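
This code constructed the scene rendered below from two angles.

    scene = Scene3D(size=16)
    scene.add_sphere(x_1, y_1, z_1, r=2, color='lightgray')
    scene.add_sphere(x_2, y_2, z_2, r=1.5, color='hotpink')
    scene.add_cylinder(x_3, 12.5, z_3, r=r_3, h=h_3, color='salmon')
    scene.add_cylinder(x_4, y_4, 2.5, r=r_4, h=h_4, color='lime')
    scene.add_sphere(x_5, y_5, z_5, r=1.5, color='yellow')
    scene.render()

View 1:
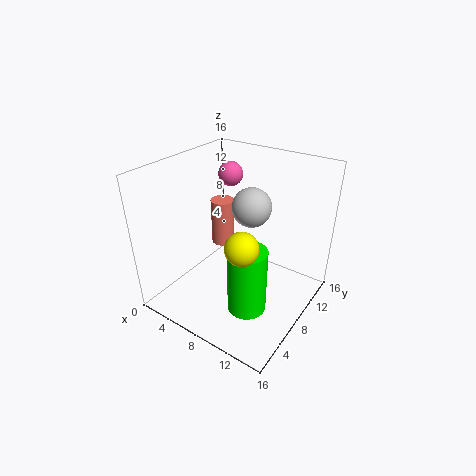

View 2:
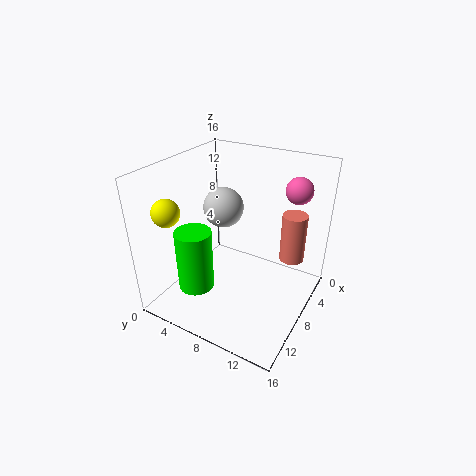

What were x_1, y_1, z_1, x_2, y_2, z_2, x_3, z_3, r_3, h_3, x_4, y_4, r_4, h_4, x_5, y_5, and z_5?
x_1 = 10; y_1 = 7.5; z_1 = 12.5; x_2 = 3.5; y_2 = 13; z_2 = 13; x_3 = 2.5; z_3 = 3.5; r_3 = 1.5; h_3 = 6; x_4 = 11.5; y_4 = 4.5; r_4 = 2; h_4 = 7; x_5 = 12.5; y_5 = 2; z_5 = 11.5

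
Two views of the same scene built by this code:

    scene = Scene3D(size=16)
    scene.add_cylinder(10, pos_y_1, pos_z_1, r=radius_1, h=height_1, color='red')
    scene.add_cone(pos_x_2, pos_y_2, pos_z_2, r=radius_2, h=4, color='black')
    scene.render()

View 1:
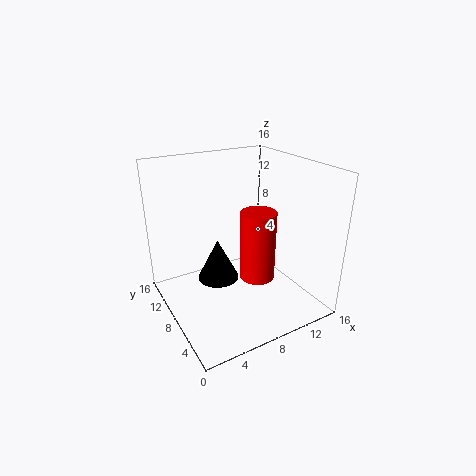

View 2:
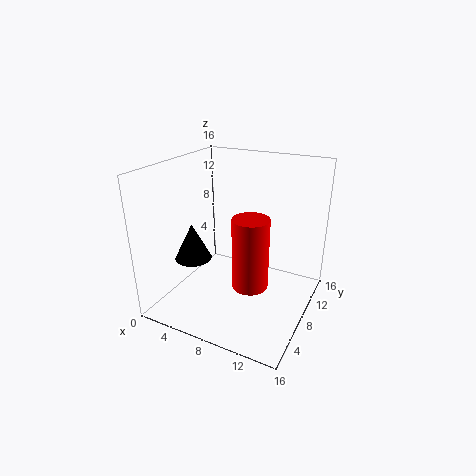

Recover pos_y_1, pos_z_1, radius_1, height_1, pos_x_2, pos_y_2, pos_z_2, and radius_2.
pos_y_1 = 7, pos_z_1 = 3, radius_1 = 2, height_1 = 8, pos_x_2 = 4, pos_y_2 = 5, pos_z_2 = 6, radius_2 = 2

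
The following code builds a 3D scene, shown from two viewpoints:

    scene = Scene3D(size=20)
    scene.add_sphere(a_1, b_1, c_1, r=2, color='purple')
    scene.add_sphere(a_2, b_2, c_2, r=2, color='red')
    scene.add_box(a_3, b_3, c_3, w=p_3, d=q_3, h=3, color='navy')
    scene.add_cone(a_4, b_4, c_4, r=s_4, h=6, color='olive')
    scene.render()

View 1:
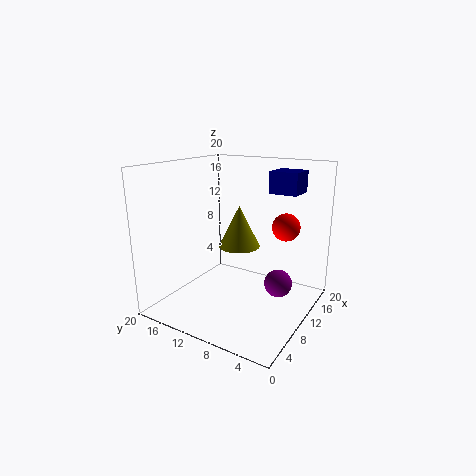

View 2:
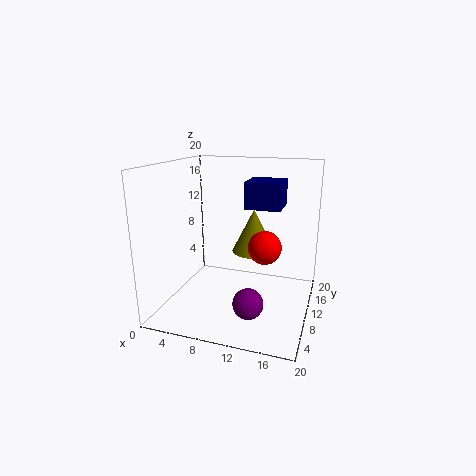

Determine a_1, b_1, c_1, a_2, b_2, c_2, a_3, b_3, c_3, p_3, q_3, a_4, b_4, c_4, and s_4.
a_1 = 13, b_1 = 5, c_1 = 3, a_2 = 15, b_2 = 5, c_2 = 11, a_3 = 13, b_3 = 3, c_3 = 16, p_3 = 4, q_3 = 4, a_4 = 12, b_4 = 11, c_4 = 8, s_4 = 3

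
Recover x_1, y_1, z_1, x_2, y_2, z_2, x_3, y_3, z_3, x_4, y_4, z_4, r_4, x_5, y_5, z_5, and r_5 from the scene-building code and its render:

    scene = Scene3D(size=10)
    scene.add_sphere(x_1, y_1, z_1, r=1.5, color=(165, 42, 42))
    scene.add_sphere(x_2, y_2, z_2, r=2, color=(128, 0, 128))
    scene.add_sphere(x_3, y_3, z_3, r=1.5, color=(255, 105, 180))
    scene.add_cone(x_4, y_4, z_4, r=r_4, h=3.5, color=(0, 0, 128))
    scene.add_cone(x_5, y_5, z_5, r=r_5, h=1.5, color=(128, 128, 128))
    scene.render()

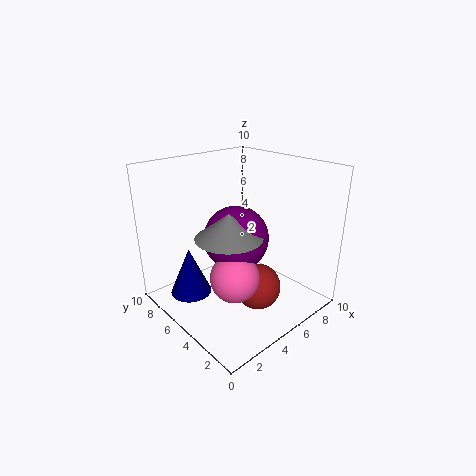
x_1 = 4.5; y_1 = 2.5; z_1 = 2.5; x_2 = 3.5; y_2 = 3.5; z_2 = 6; x_3 = 2.5; y_3 = 2.5; z_3 = 4; x_4 = 2.5; y_4 = 7.5; z_4 = 0.5; r_4 = 1.5; x_5 = 2.5; y_5 = 3; z_5 = 6.5; r_5 = 2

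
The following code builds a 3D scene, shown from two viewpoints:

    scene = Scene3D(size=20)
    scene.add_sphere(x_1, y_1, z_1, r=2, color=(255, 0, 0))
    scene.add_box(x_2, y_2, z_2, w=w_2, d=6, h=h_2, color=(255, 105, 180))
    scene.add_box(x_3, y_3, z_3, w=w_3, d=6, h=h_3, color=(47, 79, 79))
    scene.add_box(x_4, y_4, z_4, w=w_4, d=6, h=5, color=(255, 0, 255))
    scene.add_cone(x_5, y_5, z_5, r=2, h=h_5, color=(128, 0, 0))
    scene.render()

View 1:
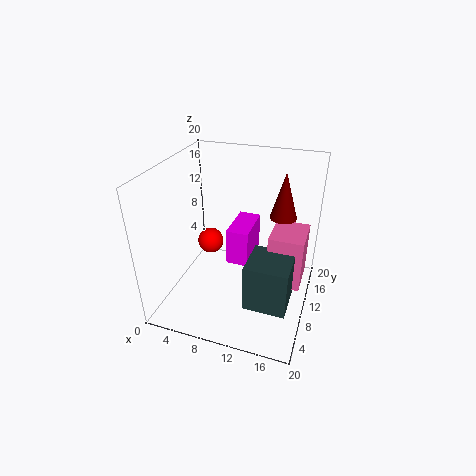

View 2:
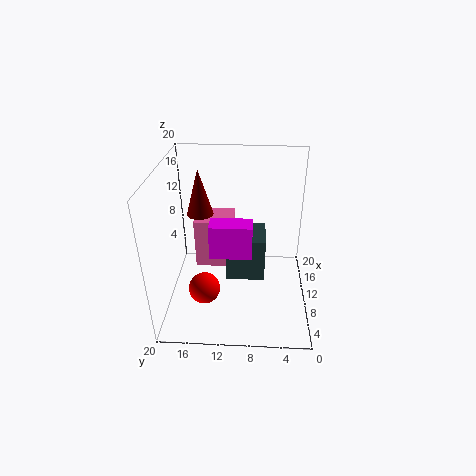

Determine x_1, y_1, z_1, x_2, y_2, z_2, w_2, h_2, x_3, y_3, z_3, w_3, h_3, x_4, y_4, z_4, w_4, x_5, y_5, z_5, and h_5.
x_1 = 4, y_1 = 14, z_1 = 6, x_2 = 14, y_2 = 11, z_2 = 2, w_2 = 5, h_2 = 8, x_3 = 12, y_3 = 6, z_3 = 1, w_3 = 6, h_3 = 7, x_4 = 9, y_4 = 8, z_4 = 7, w_4 = 3, x_5 = 15, y_5 = 16, z_5 = 11, h_5 = 7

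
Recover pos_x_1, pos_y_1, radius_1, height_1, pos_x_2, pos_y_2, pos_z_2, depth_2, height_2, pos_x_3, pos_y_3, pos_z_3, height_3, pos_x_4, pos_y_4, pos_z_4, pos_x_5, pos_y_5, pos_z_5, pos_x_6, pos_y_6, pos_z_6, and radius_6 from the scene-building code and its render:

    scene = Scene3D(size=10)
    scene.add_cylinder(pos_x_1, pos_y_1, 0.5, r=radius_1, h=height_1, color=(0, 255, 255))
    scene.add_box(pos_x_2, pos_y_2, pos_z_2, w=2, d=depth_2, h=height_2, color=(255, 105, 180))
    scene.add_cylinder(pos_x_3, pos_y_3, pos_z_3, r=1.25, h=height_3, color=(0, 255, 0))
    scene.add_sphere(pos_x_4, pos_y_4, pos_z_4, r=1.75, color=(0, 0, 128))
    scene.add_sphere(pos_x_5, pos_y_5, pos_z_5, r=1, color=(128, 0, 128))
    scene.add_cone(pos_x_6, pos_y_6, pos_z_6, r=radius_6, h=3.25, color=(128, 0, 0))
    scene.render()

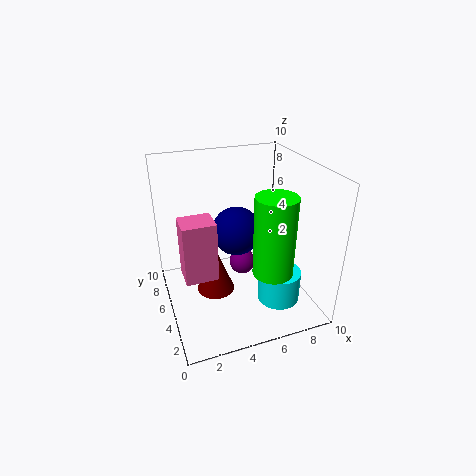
pos_x_1 = 7.5; pos_y_1 = 3.25; radius_1 = 1.5; height_1 = 2.25; pos_x_2 = 0.75; pos_y_2 = 2.25; pos_z_2 = 4; depth_2 = 1.75; height_2 = 3.75; pos_x_3 = 6; pos_y_3 = 1.5; pos_z_3 = 4.25; height_3 = 5; pos_x_4 = 5.25; pos_y_4 = 6; pos_z_4 = 5; pos_x_5 = 6; pos_y_5 = 6.75; pos_z_5 = 1.75; pos_x_6 = 3; pos_y_6 = 4; pos_z_6 = 2; radius_6 = 1.25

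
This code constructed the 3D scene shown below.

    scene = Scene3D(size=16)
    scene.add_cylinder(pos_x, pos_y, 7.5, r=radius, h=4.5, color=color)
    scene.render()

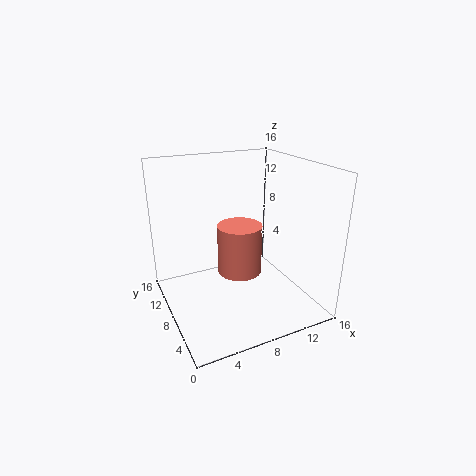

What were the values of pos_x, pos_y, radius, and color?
pos_x = 5.5
pos_y = 2.5
radius = 2
color = 'salmon'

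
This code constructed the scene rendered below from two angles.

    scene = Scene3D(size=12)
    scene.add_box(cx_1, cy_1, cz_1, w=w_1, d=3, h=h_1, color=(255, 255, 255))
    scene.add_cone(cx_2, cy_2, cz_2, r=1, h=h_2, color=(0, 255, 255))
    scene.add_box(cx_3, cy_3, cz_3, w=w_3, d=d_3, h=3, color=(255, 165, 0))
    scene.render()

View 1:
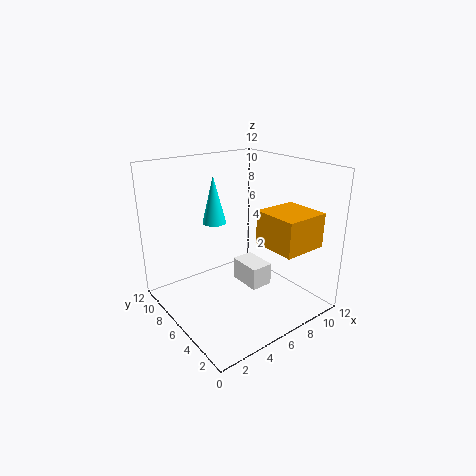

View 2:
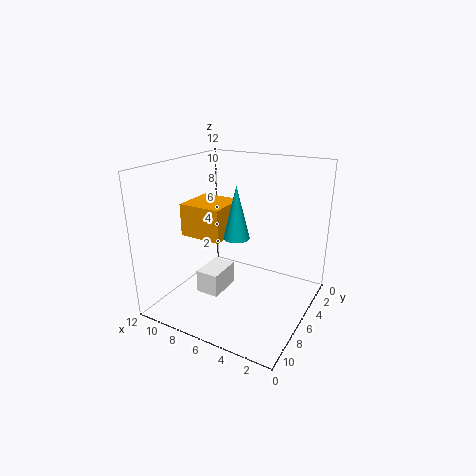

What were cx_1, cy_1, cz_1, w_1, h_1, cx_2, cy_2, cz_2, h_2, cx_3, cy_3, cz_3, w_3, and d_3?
cx_1 = 7; cy_1 = 5; cz_1 = 1; w_1 = 2; h_1 = 2; cx_2 = 5; cy_2 = 8; cz_2 = 7; h_2 = 4; cx_3 = 8; cy_3 = 2; cz_3 = 5; w_3 = 4; d_3 = 4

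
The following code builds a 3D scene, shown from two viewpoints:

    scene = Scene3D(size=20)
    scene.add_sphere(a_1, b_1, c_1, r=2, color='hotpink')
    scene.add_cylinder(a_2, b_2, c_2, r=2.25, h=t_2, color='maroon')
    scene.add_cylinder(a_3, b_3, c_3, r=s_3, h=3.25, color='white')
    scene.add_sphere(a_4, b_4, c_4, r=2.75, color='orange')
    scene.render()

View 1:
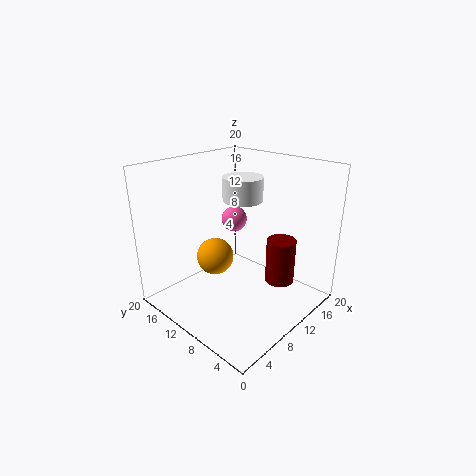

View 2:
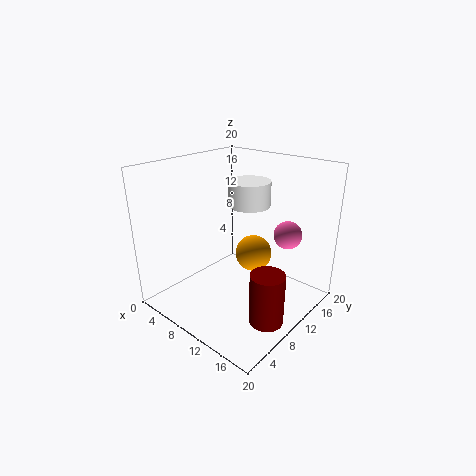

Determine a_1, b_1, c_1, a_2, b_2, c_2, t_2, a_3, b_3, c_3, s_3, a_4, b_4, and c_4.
a_1 = 14.75, b_1 = 15.25, c_1 = 10, a_2 = 17, b_2 = 7.5, c_2 = 1, t_2 = 7, a_3 = 11.5, b_3 = 10.5, c_3 = 15, s_3 = 2.75, a_4 = 9.5, b_4 = 14.25, c_4 = 5.75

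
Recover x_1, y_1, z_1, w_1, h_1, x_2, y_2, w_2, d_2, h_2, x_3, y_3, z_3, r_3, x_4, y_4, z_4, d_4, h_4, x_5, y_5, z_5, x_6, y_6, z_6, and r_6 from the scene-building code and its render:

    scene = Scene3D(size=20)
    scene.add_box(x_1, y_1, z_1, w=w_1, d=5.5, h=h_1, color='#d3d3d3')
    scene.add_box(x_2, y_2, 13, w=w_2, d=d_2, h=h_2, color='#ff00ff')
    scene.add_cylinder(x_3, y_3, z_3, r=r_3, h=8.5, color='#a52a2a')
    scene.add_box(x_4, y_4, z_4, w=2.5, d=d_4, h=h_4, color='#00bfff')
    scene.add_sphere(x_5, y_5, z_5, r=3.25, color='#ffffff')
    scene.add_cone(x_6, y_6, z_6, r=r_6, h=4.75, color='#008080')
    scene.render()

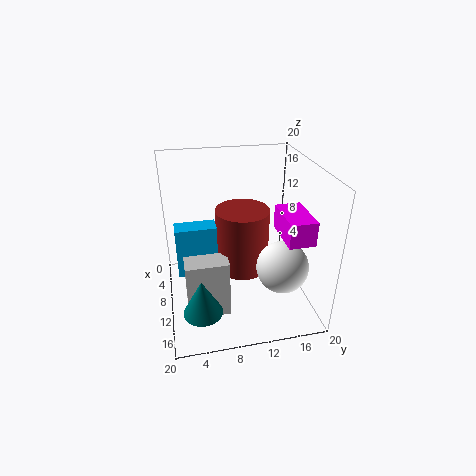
x_1 = 12.75, y_1 = 2.25, z_1 = 1.75, w_1 = 3, h_1 = 8, x_2 = 13, y_2 = 14, w_2 = 5.75, d_2 = 3.25, h_2 = 3, x_3 = 11.5, y_3 = 10.25, z_3 = 6.5, r_3 = 3.5, x_4 = 10, y_4 = 1.5, z_4 = 6.5, d_4 = 5.25, h_4 = 6.75, x_5 = 16.5, y_5 = 14.25, z_5 = 9, x_6 = 16.75, y_6 = 4, z_6 = 3.75, r_6 = 2.5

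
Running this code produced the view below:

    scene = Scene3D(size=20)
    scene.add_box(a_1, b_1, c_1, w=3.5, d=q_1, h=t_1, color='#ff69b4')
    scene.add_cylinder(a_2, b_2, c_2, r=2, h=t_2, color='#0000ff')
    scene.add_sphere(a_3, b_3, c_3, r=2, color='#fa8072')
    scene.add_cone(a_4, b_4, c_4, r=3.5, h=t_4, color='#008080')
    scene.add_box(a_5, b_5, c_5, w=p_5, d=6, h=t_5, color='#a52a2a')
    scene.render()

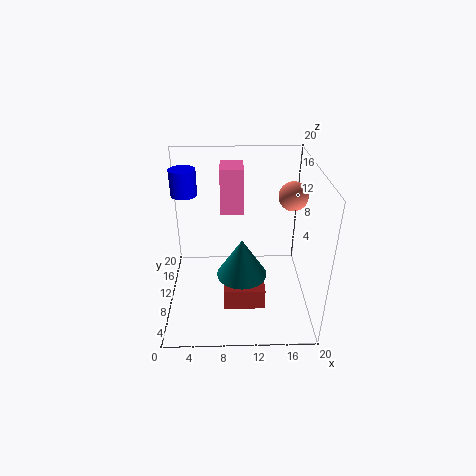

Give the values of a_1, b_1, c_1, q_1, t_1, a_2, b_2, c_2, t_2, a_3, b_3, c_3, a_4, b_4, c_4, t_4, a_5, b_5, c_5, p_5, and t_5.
a_1 = 7.5
b_1 = 15
c_1 = 11
q_1 = 4.5
t_1 = 7
a_2 = 2
b_2 = 17
c_2 = 13.5
t_2 = 4
a_3 = 17.5
b_3 = 11.5
c_3 = 15.5
a_4 = 10.5
b_4 = 8.5
c_4 = 5
t_4 = 5.5
a_5 = 8
b_5 = 4.5
c_5 = 2
p_5 = 5.5
t_5 = 3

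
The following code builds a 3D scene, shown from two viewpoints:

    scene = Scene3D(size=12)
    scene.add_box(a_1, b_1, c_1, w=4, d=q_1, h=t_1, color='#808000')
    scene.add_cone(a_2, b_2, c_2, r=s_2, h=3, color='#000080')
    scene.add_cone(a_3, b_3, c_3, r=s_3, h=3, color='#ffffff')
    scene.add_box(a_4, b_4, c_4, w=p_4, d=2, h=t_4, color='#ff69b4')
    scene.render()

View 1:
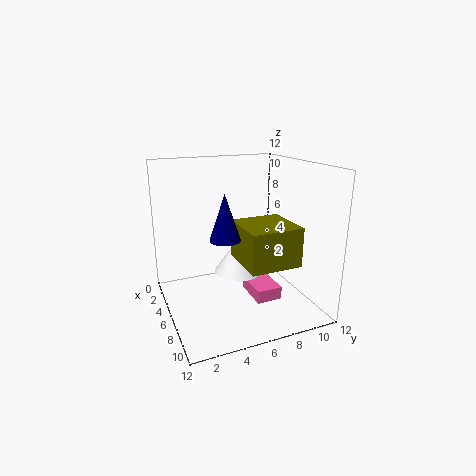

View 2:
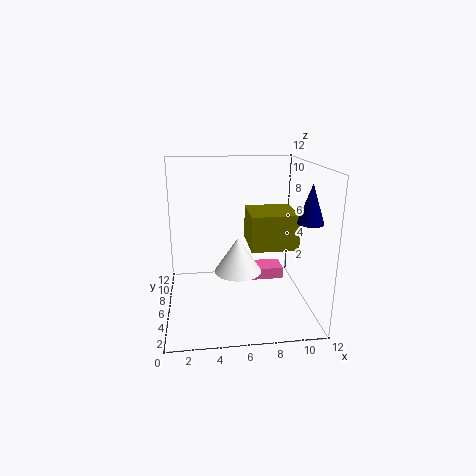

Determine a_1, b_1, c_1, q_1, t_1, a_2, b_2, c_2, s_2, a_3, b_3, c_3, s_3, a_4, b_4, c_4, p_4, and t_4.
a_1 = 7, b_1 = 5, c_1 = 5, q_1 = 4, t_1 = 3, a_2 = 11, b_2 = 3, c_2 = 8, s_2 = 1, a_3 = 6, b_3 = 6, c_3 = 3, s_3 = 2, a_4 = 7, b_4 = 6, c_4 = 2, p_4 = 3, t_4 = 1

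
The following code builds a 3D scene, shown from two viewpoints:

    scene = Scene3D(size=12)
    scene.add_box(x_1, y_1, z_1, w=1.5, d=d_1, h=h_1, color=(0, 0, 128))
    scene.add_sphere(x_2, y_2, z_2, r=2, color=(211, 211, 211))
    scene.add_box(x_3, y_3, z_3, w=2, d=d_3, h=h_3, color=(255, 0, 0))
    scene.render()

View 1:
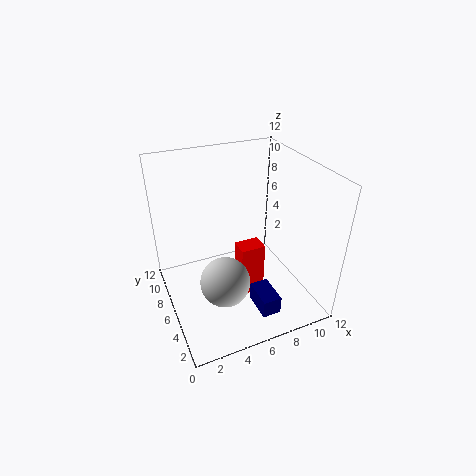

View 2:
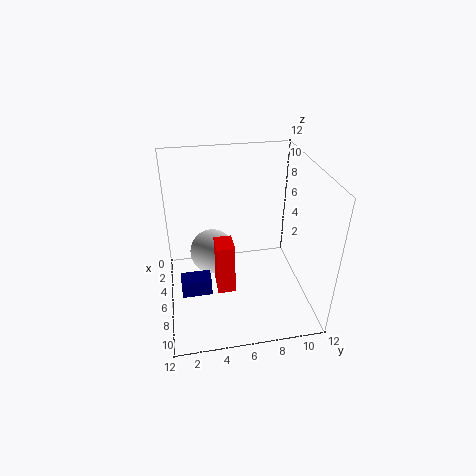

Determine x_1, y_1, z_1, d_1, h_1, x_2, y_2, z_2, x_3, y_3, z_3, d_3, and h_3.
x_1 = 6; y_1 = 1; z_1 = 1.5; d_1 = 2.5; h_1 = 1.5; x_2 = 4; y_2 = 4; z_2 = 3.5; x_3 = 5.5; y_3 = 4; z_3 = 1.5; d_3 = 1.5; h_3 = 4.5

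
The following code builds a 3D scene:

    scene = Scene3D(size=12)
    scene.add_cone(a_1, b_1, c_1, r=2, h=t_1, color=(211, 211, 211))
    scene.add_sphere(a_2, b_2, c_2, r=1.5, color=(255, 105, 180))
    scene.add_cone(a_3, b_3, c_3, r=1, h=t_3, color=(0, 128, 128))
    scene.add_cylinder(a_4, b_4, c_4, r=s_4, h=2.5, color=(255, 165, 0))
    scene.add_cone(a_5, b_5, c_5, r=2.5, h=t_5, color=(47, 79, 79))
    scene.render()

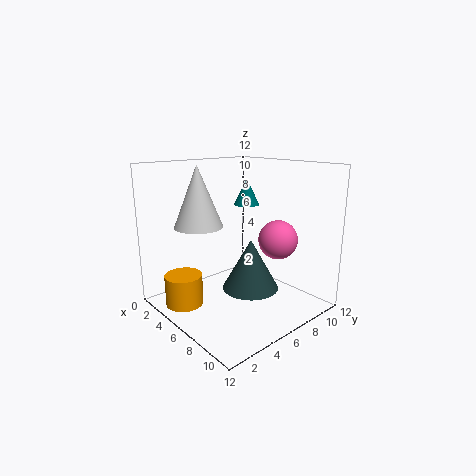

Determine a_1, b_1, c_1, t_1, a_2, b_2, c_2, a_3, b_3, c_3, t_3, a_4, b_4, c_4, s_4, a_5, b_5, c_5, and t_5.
a_1 = 4, b_1 = 3.5, c_1 = 7, t_1 = 5, a_2 = 9.5, b_2 = 7, c_2 = 6.5, a_3 = 7, b_3 = 6, c_3 = 9, t_3 = 2, a_4 = 4.5, b_4 = 1.5, c_4 = 1, s_4 = 1.5, a_5 = 6, b_5 = 7.5, c_5 = 1, t_5 = 4.5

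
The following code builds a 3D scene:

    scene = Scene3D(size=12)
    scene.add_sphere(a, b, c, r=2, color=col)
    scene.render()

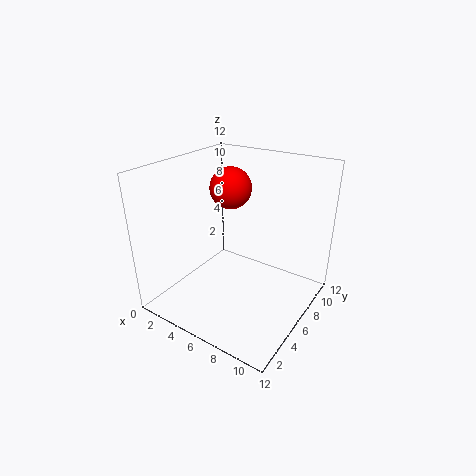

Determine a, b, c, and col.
a = 2.5, b = 10, c = 8.5, col = 'red'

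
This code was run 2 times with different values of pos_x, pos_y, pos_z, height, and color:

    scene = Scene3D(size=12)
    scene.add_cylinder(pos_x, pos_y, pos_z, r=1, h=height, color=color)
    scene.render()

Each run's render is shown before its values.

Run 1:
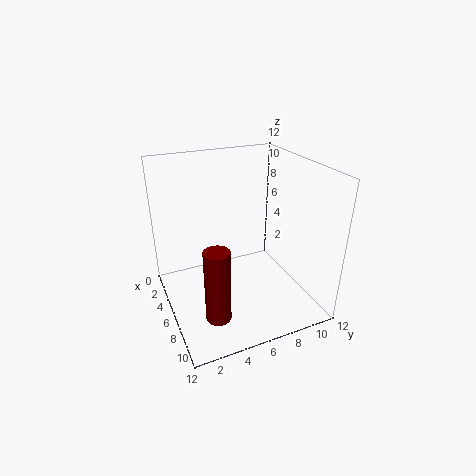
pos_x = 9; pos_y = 3; pos_z = 1; height = 6; color = 'maroon'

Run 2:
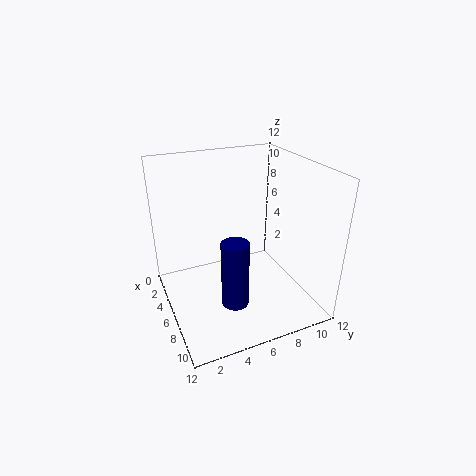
pos_x = 10; pos_y = 4; pos_z = 3; height = 5; color = 'navy'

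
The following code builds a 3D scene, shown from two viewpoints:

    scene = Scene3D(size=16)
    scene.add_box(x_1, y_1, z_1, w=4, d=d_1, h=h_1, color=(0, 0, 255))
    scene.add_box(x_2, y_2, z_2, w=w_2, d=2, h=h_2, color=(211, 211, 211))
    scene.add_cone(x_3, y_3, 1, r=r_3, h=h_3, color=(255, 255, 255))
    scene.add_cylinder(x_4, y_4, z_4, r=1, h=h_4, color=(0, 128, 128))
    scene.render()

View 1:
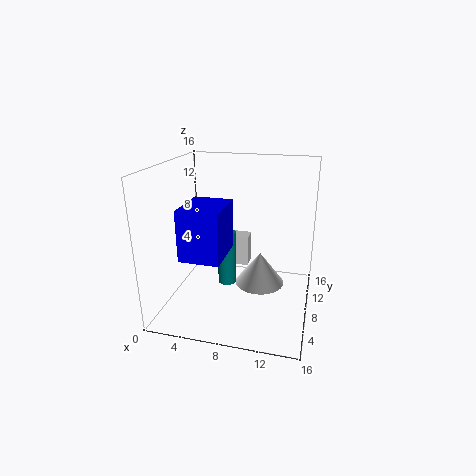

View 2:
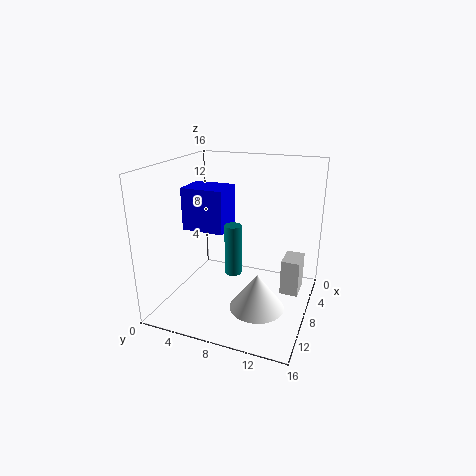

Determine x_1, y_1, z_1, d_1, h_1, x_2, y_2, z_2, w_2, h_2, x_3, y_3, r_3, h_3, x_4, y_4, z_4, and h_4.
x_1 = 4, y_1 = 1, z_1 = 8, d_1 = 5, h_1 = 5, x_2 = 5, y_2 = 13, z_2 = 2, w_2 = 3, h_2 = 4, x_3 = 10, y_3 = 11, r_3 = 3, h_3 = 4, x_4 = 7, y_4 = 7, z_4 = 3, h_4 = 6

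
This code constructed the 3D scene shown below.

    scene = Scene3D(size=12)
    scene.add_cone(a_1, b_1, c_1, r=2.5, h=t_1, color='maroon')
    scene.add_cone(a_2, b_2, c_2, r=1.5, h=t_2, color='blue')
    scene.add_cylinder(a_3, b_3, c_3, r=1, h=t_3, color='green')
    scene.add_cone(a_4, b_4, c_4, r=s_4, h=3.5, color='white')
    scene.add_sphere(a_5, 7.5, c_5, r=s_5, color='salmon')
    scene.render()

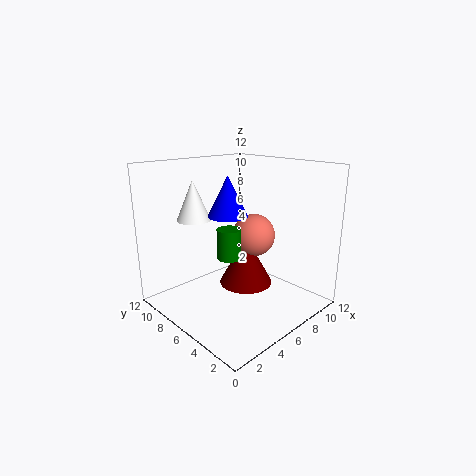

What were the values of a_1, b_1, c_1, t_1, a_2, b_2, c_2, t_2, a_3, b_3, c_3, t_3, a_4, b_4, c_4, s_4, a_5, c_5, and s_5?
a_1 = 8.5, b_1 = 7.5, c_1 = 0.5, t_1 = 4.5, a_2 = 4, b_2 = 5, c_2 = 8.5, t_2 = 3, a_3 = 5, b_3 = 6, c_3 = 4.5, t_3 = 2.5, a_4 = 4.5, b_4 = 10, c_4 = 7, s_4 = 1.5, a_5 = 9.5, c_5 = 5, s_5 = 2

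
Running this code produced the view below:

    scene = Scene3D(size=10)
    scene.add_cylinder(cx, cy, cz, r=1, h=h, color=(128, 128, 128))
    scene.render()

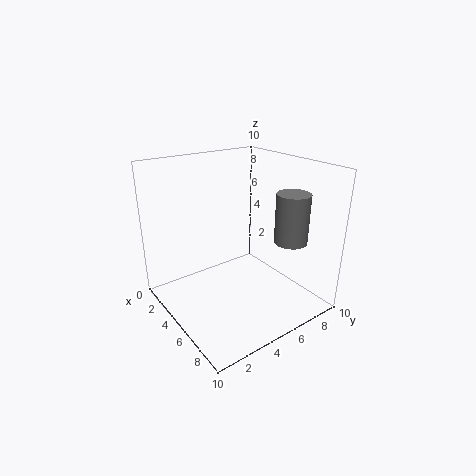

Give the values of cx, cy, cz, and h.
cx = 9, cy = 6, cz = 6, h = 3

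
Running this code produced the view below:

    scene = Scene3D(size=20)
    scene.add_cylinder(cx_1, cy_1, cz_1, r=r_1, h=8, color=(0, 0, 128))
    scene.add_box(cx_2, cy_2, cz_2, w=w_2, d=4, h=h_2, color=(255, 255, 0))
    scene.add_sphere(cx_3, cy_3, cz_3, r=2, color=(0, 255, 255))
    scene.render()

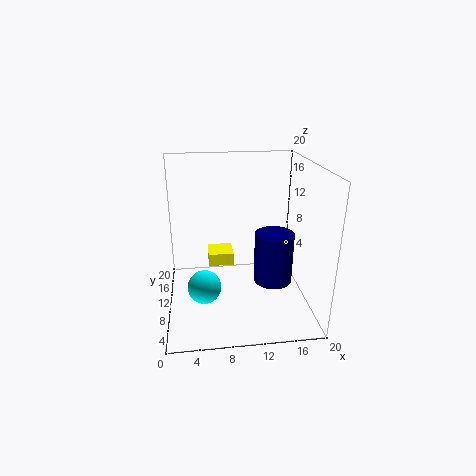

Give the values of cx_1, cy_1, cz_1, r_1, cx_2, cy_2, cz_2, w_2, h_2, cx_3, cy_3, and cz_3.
cx_1 = 16, cy_1 = 13, cz_1 = 1, r_1 = 3, cx_2 = 6, cy_2 = 15, cz_2 = 3, w_2 = 4, h_2 = 2, cx_3 = 5, cy_3 = 3, cz_3 = 7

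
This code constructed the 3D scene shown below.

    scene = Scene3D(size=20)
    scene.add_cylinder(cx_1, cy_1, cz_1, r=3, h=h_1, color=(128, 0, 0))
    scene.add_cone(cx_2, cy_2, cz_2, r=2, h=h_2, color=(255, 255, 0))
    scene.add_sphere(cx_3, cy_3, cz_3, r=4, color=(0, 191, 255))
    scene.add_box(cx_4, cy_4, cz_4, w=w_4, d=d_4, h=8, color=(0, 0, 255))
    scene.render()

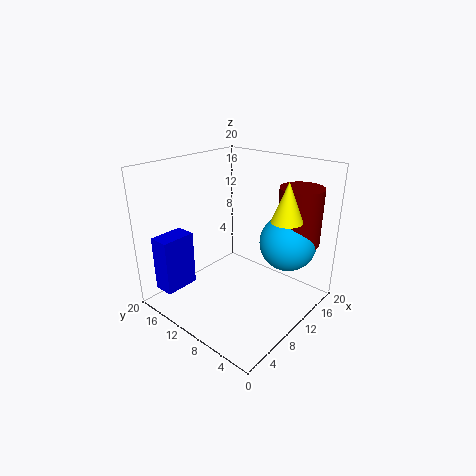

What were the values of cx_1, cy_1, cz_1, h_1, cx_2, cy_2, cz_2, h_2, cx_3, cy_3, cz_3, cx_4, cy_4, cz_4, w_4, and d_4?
cx_1 = 16, cy_1 = 4, cz_1 = 9, h_1 = 8, cx_2 = 11, cy_2 = 3, cz_2 = 14, h_2 = 5, cx_3 = 15, cy_3 = 5, cz_3 = 9, cx_4 = 2, cy_4 = 16, cz_4 = 2, w_4 = 5, d_4 = 3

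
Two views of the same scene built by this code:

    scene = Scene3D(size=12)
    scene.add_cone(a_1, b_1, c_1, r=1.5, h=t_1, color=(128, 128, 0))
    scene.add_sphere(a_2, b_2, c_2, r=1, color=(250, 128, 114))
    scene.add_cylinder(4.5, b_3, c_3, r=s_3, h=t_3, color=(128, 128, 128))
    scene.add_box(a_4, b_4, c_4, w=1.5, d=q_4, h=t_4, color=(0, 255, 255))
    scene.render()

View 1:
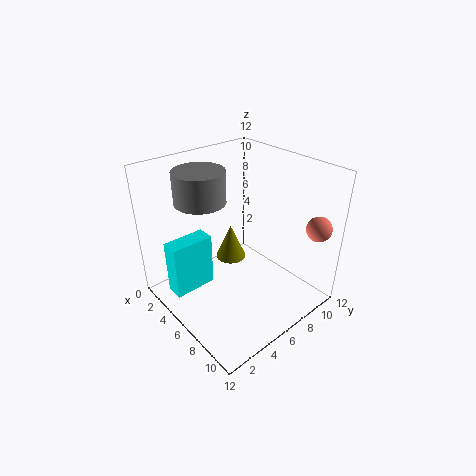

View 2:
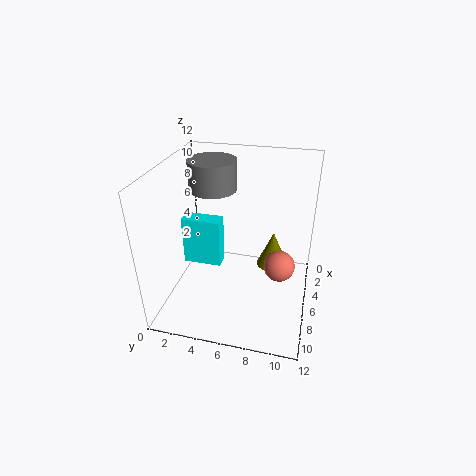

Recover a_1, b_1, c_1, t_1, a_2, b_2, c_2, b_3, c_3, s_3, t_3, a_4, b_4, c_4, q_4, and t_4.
a_1 = 2, b_1 = 8.5, c_1 = 1, t_1 = 3.5, a_2 = 11, b_2 = 10, c_2 = 7.5, b_3 = 3.5, c_3 = 9.5, s_3 = 2, t_3 = 2.5, a_4 = 3.5, b_4 = 0.5, c_4 = 2, q_4 = 3.5, t_4 = 4.5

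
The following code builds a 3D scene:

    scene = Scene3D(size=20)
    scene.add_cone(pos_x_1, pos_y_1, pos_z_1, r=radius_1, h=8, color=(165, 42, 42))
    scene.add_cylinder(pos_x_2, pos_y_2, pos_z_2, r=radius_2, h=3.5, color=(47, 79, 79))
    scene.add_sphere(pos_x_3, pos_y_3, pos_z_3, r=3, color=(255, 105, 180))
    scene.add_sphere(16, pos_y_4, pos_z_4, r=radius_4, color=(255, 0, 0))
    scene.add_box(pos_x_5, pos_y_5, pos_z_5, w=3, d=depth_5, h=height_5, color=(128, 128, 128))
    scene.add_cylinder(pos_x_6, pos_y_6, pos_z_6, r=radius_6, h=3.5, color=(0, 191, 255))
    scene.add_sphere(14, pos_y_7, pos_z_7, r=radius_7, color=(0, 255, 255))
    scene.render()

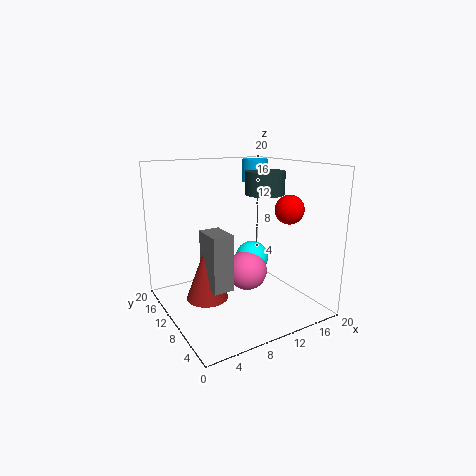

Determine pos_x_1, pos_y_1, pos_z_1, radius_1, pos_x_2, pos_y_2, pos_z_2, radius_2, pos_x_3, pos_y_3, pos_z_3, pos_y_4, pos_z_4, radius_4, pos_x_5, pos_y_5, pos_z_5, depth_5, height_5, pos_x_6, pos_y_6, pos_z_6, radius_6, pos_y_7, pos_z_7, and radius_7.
pos_x_1 = 6
pos_y_1 = 12
pos_z_1 = 1
radius_1 = 3
pos_x_2 = 16.5
pos_y_2 = 13
pos_z_2 = 15
radius_2 = 3
pos_x_3 = 12.5
pos_y_3 = 11.5
pos_z_3 = 4
pos_y_4 = 6.5
pos_z_4 = 14
radius_4 = 2
pos_x_5 = 5.5
pos_y_5 = 8.5
pos_z_5 = 3
depth_5 = 4.5
height_5 = 8
pos_x_6 = 17
pos_y_6 = 16.5
pos_z_6 = 16.5
radius_6 = 2
pos_y_7 = 12.5
pos_z_7 = 5.5
radius_7 = 2.5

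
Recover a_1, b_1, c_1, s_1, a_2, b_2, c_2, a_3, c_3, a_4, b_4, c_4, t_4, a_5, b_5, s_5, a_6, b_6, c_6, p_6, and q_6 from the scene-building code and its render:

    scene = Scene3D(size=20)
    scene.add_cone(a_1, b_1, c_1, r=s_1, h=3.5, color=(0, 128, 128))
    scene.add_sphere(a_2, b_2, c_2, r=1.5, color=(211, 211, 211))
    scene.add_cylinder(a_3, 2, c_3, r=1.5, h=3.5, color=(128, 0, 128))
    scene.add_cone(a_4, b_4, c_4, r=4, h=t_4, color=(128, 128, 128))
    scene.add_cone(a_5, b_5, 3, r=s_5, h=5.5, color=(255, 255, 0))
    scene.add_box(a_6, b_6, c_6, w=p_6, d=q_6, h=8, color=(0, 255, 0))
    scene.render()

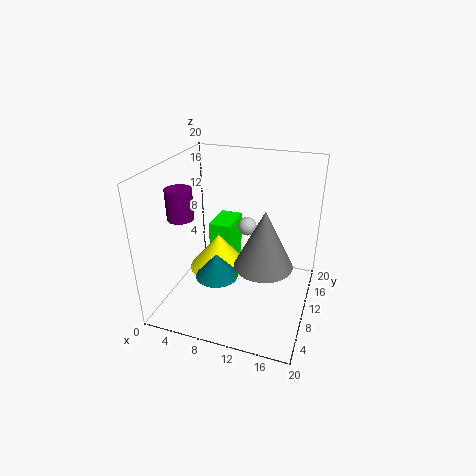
a_1 = 7.5
b_1 = 8
c_1 = 4.5
s_1 = 3
a_2 = 9
b_2 = 17.5
c_2 = 8
a_3 = 6
c_3 = 16
a_4 = 14
b_4 = 9
c_4 = 7
t_4 = 8
a_5 = 6
b_5 = 12.5
s_5 = 4.5
a_6 = 4
b_6 = 13.5
c_6 = 1.5
p_6 = 3.5
q_6 = 5.5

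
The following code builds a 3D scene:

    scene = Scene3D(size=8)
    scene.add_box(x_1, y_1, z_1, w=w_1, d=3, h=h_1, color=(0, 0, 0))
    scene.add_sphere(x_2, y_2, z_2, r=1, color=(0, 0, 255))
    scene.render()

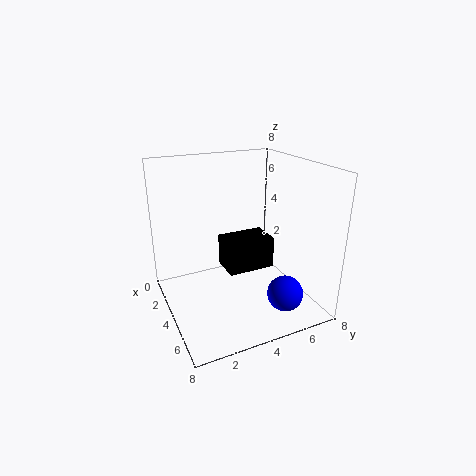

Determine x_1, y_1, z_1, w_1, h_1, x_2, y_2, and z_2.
x_1 = 1; y_1 = 4; z_1 = 1; w_1 = 2; h_1 = 2; x_2 = 6; y_2 = 6; z_2 = 1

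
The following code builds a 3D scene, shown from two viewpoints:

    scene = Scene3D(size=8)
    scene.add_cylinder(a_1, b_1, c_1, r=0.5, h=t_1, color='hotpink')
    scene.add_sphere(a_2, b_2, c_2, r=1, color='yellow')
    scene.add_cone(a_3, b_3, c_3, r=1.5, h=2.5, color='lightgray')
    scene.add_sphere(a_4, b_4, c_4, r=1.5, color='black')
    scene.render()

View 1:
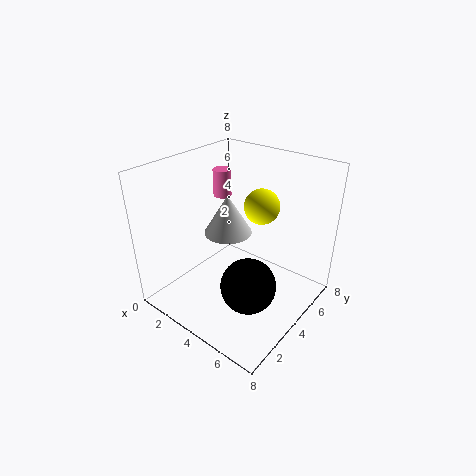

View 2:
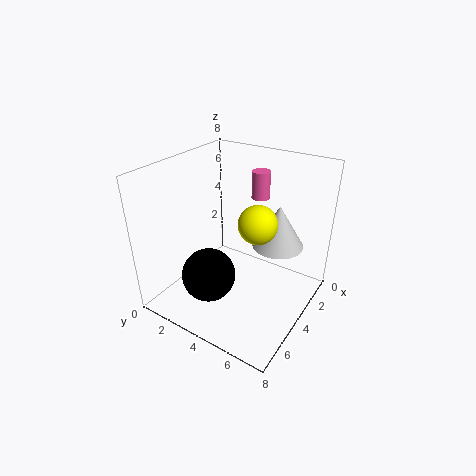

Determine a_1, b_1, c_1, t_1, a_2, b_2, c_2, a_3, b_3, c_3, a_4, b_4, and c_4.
a_1 = 2.5, b_1 = 4.5, c_1 = 6, t_1 = 1.5, a_2 = 4.5, b_2 = 5.5, c_2 = 5.5, a_3 = 2, b_3 = 5.5, c_3 = 3, a_4 = 5.5, b_4 = 3, c_4 = 2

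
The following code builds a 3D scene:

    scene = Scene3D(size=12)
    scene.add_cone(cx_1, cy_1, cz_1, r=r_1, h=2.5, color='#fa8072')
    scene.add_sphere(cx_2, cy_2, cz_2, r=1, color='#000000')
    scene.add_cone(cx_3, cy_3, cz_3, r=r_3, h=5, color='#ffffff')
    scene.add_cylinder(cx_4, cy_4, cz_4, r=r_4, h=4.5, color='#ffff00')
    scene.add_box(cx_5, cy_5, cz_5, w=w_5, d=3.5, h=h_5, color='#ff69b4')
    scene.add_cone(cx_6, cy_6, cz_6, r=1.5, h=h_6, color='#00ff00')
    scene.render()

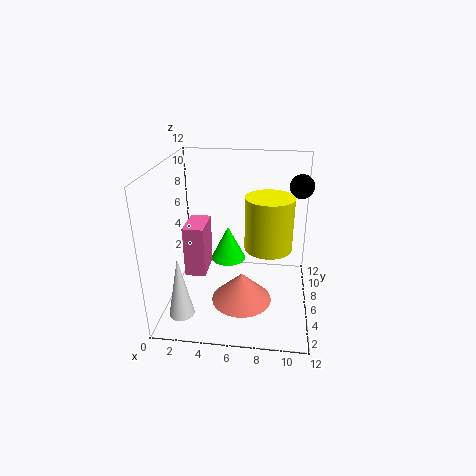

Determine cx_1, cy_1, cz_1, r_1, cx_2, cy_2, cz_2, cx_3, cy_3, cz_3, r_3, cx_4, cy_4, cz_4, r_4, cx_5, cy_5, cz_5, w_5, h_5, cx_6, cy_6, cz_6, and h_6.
cx_1 = 6.5
cy_1 = 4.5
cz_1 = 1
r_1 = 2.5
cx_2 = 11
cy_2 = 8
cz_2 = 10
cx_3 = 2
cy_3 = 2
cz_3 = 1
r_3 = 1
cx_4 = 8.5
cy_4 = 6.5
cz_4 = 5
r_4 = 2
cx_5 = 0.5
cy_5 = 8
cz_5 = 0.5
w_5 = 2
h_5 = 5
cx_6 = 5
cy_6 = 7
cz_6 = 3.5
h_6 = 3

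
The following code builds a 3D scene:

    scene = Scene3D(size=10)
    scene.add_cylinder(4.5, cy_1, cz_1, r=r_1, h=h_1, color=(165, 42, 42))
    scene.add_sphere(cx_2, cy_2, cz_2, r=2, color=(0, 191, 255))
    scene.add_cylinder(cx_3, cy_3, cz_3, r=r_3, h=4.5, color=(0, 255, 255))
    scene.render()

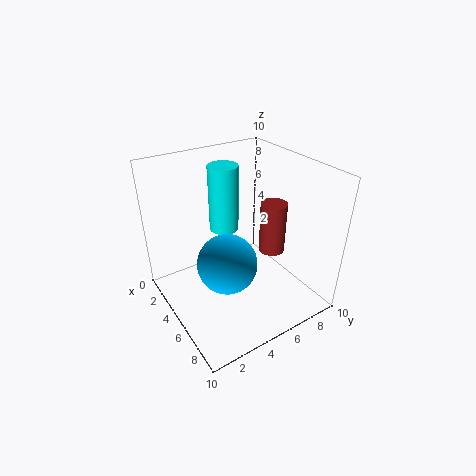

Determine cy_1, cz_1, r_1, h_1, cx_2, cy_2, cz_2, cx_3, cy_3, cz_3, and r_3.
cy_1 = 8.5
cz_1 = 2.5
r_1 = 1
h_1 = 4
cx_2 = 6
cy_2 = 3.5
cz_2 = 4
cx_3 = 4
cy_3 = 4.5
cz_3 = 5.5
r_3 = 1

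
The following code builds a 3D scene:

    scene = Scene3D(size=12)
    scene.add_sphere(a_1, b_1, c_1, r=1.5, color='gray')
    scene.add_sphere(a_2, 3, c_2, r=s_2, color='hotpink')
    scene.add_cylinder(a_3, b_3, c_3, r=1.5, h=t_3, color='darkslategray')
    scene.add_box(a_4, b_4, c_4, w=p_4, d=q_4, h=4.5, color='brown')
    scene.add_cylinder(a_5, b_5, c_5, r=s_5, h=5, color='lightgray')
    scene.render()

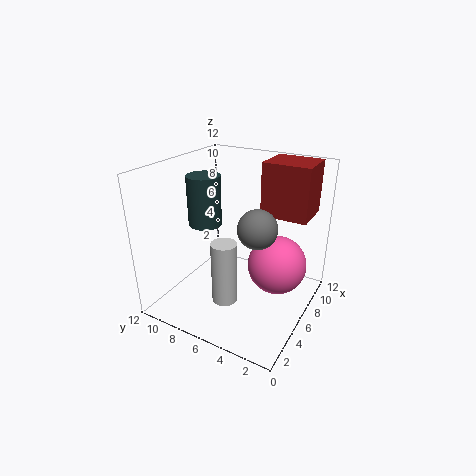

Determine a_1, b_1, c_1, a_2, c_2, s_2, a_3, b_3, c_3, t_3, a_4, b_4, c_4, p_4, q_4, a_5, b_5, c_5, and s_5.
a_1 = 4.5
b_1 = 3.5
c_1 = 8
a_2 = 7.5
c_2 = 3.5
s_2 = 2.5
a_3 = 7
b_3 = 10
c_3 = 6
t_3 = 4.5
a_4 = 8
b_4 = 1
c_4 = 7.5
p_4 = 3.5
q_4 = 4
a_5 = 3
b_5 = 5.5
c_5 = 2
s_5 = 1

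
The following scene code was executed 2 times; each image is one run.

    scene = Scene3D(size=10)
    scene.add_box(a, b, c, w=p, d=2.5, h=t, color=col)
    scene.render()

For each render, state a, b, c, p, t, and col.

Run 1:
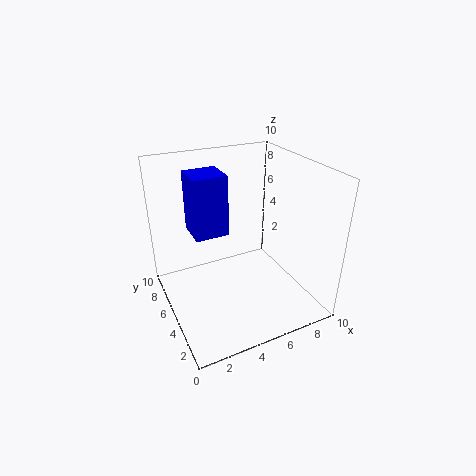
a = 2.5, b = 6.5, c = 4.5, p = 2.5, t = 4.5, col = 'blue'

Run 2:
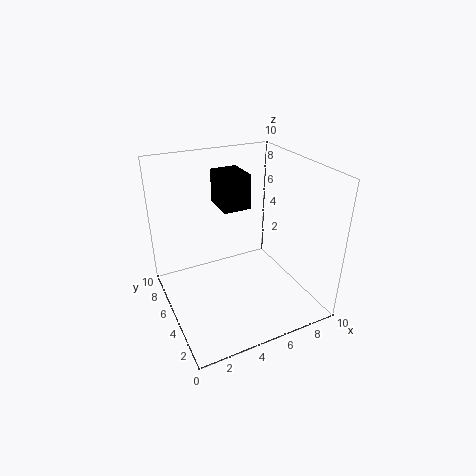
a = 4.5, b = 6, c = 6.5, p = 2, t = 2.5, col = 'black'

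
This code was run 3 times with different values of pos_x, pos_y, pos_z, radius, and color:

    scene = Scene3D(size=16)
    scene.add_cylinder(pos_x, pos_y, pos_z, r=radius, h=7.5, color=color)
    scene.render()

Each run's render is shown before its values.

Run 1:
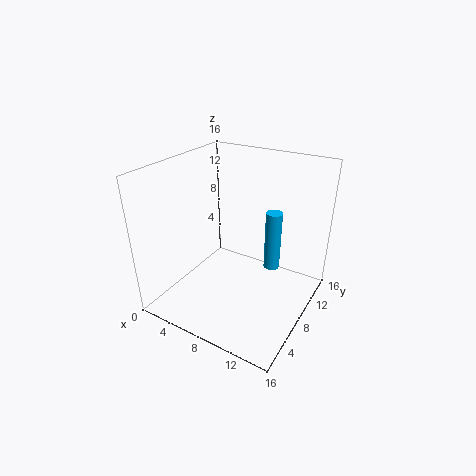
pos_x = 10
pos_y = 13
pos_z = 2
radius = 1
color = 'deepskyblue'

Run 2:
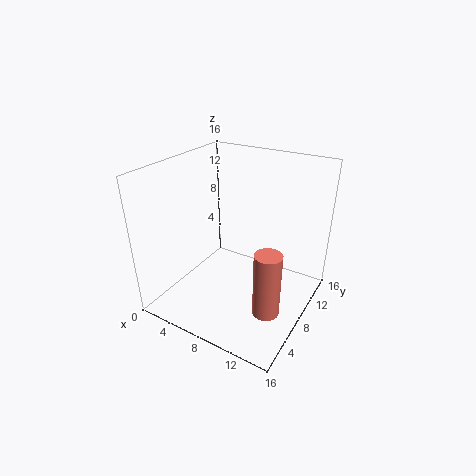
pos_x = 12.5
pos_y = 6.5
pos_z = 0.5
radius = 1.5
color = 'salmon'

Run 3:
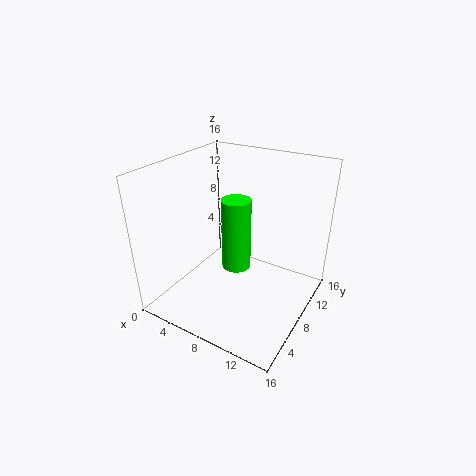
pos_x = 9
pos_y = 6
pos_z = 6
radius = 1.5
color = 'lime'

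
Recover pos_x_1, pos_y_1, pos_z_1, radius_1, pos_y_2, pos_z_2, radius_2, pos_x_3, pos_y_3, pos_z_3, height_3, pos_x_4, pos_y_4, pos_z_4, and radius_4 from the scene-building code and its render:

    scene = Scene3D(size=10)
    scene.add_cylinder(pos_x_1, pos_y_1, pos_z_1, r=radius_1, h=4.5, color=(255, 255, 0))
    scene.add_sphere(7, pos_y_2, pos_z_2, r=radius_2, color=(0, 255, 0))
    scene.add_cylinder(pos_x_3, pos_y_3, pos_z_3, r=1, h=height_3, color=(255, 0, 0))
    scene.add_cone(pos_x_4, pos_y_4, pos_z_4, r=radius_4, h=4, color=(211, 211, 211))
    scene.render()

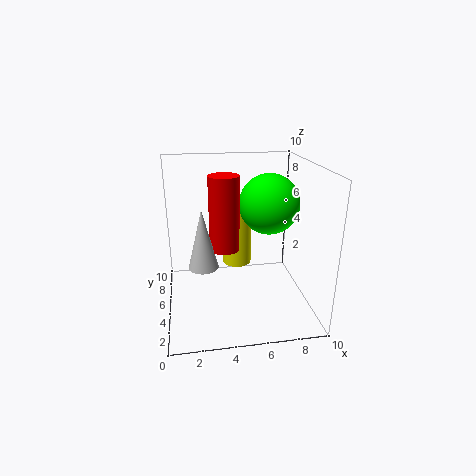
pos_x_1 = 5; pos_y_1 = 5.5; pos_z_1 = 3; radius_1 = 1; pos_y_2 = 4.5; pos_z_2 = 7.5; radius_2 = 2; pos_x_3 = 4; pos_y_3 = 4.5; pos_z_3 = 4.5; height_3 = 5; pos_x_4 = 2.5; pos_y_4 = 4; pos_z_4 = 3.5; radius_4 = 1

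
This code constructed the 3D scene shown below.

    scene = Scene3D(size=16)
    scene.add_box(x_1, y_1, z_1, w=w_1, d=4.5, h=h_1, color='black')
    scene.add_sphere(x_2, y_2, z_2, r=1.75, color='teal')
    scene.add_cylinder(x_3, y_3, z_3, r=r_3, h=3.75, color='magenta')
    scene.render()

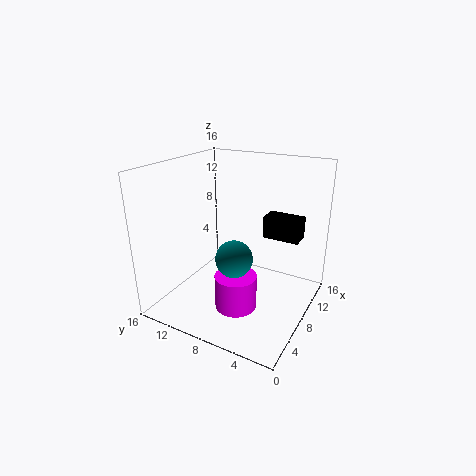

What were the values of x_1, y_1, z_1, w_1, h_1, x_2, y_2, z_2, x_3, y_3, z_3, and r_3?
x_1 = 13; y_1 = 2.75; z_1 = 6.25; w_1 = 2.5; h_1 = 2.75; x_2 = 2.75; y_2 = 5.5; z_2 = 8.5; x_3 = 5.25; y_3 = 6.75; z_3 = 1.25; r_3 = 2.25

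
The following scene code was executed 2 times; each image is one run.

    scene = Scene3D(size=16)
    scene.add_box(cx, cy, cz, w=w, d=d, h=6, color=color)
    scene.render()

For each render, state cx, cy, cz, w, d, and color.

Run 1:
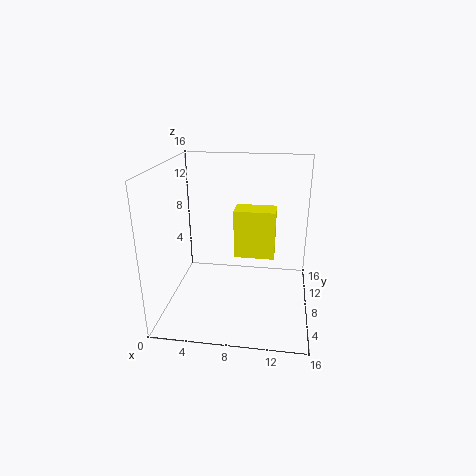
cx = 7; cy = 11; cz = 4; w = 5; d = 3; color = 'yellow'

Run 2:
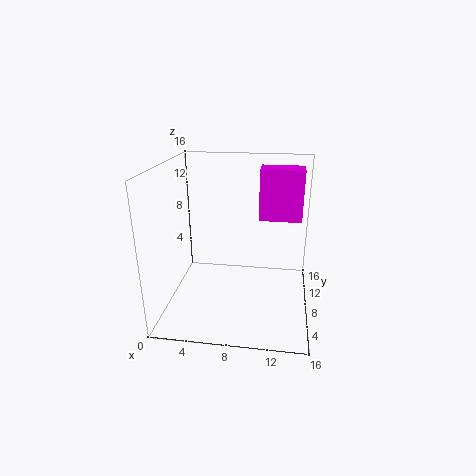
cx = 10; cy = 11; cz = 9; w = 5; d = 3; color = 'magenta'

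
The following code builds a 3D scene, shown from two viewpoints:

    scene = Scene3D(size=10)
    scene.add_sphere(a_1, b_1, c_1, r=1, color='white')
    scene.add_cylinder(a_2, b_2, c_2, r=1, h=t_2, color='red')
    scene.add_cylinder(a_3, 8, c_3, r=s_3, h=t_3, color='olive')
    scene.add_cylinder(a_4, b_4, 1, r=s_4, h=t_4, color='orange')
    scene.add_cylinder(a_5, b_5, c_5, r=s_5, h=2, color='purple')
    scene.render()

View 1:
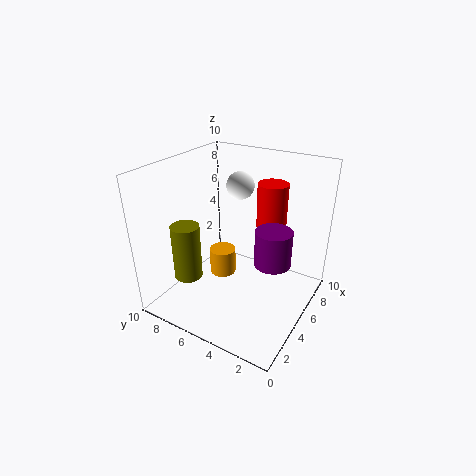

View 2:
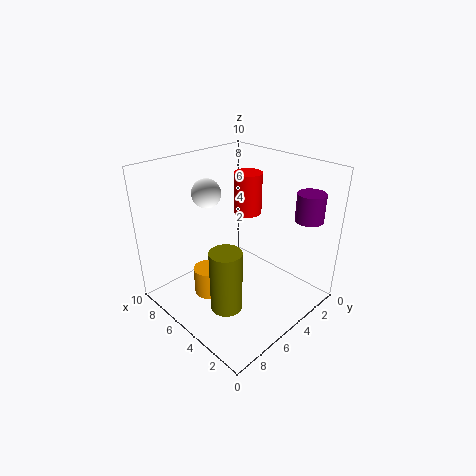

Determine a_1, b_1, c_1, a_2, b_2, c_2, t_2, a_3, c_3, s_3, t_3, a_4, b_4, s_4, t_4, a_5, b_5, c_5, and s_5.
a_1 = 7
b_1 = 6
c_1 = 8
a_2 = 6
b_2 = 3
c_2 = 6
t_2 = 3
a_3 = 3
c_3 = 2
s_3 = 1
t_3 = 4
a_4 = 6
b_4 = 7
s_4 = 1
t_4 = 2
a_5 = 2
b_5 = 1
c_5 = 6
s_5 = 1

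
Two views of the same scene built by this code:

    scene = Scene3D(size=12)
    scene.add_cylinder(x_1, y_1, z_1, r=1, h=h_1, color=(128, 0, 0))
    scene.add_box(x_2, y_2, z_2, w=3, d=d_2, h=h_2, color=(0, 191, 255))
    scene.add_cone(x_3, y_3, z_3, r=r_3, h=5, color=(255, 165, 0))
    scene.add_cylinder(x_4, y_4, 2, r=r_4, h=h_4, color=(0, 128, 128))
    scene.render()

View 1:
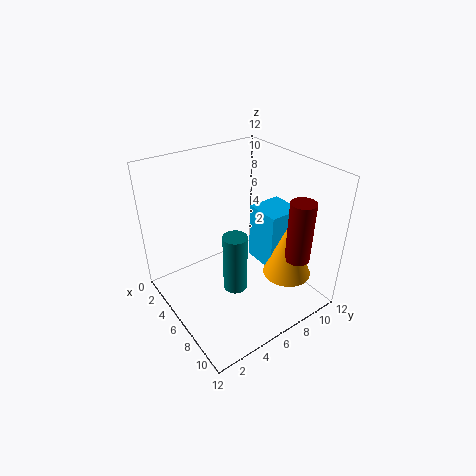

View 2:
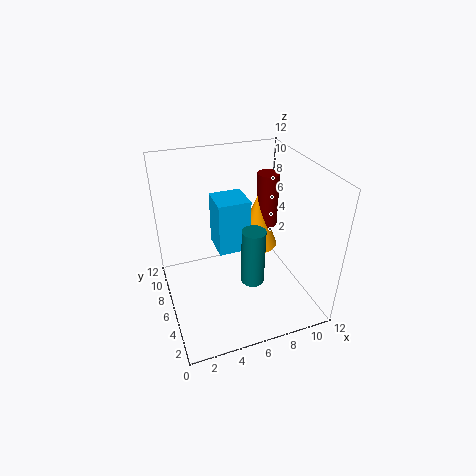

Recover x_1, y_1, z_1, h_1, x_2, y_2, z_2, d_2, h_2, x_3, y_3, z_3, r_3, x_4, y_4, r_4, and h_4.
x_1 = 10; y_1 = 9; z_1 = 5; h_1 = 5; x_2 = 5; y_2 = 8; z_2 = 3; d_2 = 3; h_2 = 5; x_3 = 9; y_3 = 9; z_3 = 3; r_3 = 2; x_4 = 7; y_4 = 5; r_4 = 1; h_4 = 5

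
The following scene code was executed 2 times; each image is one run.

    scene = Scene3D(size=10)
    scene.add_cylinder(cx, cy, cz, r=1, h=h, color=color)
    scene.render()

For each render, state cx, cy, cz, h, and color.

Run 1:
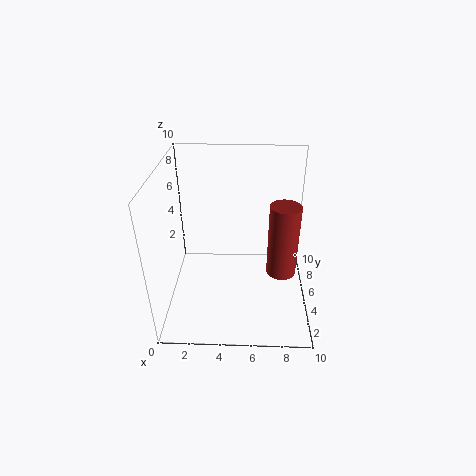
cx = 8
cy = 4
cz = 3
h = 5
color = 'brown'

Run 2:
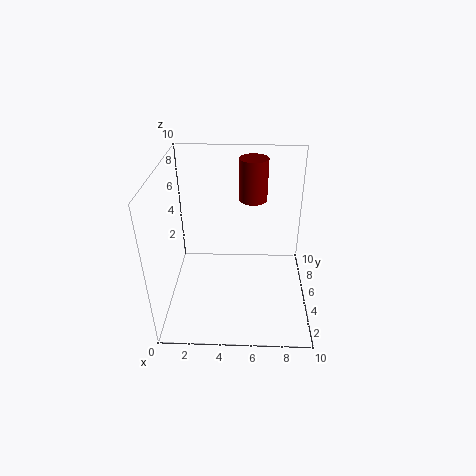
cx = 6
cy = 7
cz = 7
h = 3
color = 'maroon'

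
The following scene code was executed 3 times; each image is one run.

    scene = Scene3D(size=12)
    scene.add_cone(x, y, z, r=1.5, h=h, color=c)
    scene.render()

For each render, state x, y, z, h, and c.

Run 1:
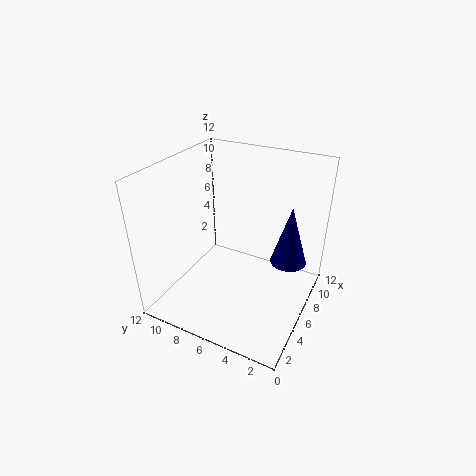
x = 7.5; y = 2; z = 4; h = 5; c = 'navy'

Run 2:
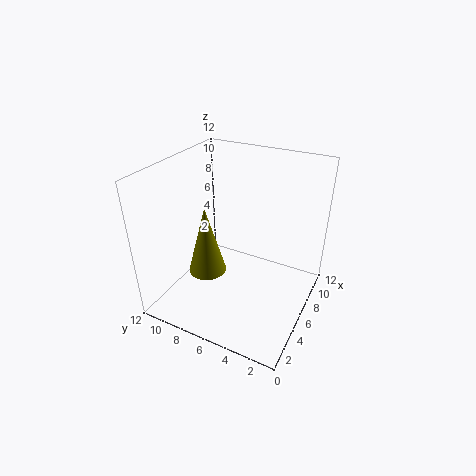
x = 3.5; y = 7.5; z = 4; h = 5.5; c = 'olive'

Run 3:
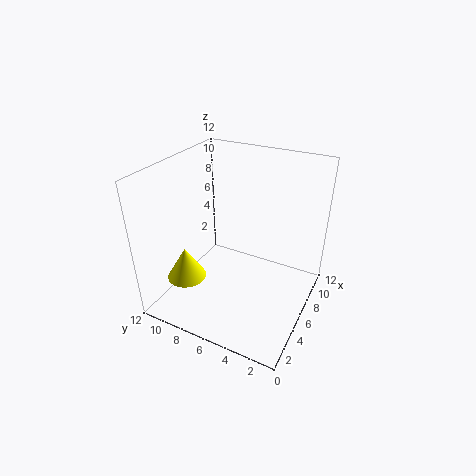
x = 2; y = 8.5; z = 4; h = 2.5; c = 'yellow'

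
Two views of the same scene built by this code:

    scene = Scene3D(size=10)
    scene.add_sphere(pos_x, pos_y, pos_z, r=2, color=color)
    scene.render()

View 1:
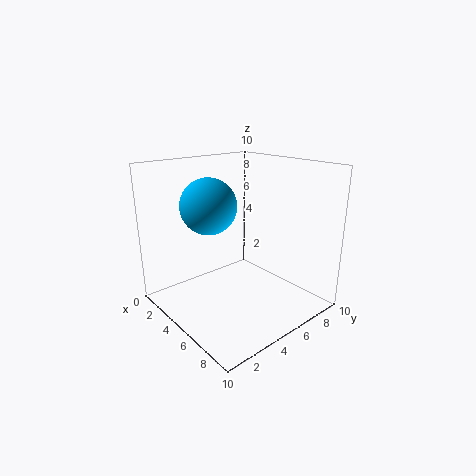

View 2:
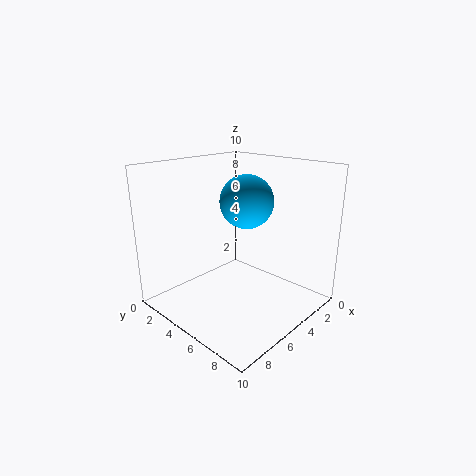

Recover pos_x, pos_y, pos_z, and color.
pos_x = 3; pos_y = 4; pos_z = 7; color = 'deepskyblue'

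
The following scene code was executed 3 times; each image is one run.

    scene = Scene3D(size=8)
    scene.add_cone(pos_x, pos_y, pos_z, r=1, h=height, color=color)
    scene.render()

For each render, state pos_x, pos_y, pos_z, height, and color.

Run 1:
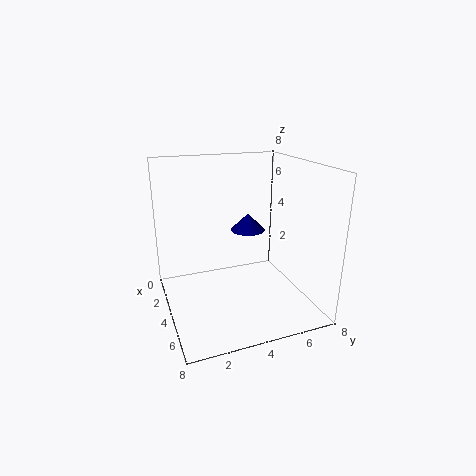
pos_x = 3; pos_y = 5; pos_z = 4; height = 1; color = 'navy'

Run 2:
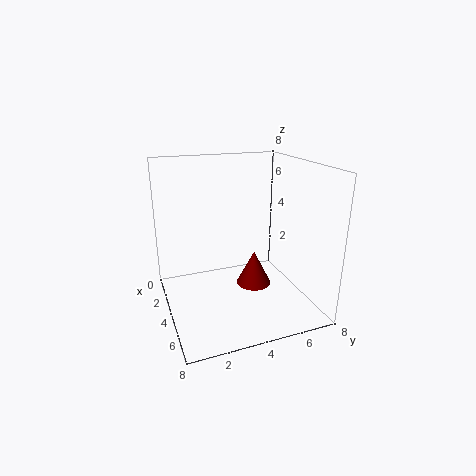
pos_x = 4; pos_y = 5; pos_z = 1; height = 2; color = 'maroon'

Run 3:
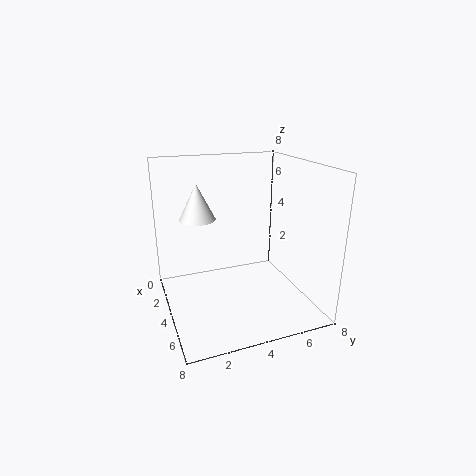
pos_x = 3; pos_y = 2; pos_z = 5; height = 2; color = 'white'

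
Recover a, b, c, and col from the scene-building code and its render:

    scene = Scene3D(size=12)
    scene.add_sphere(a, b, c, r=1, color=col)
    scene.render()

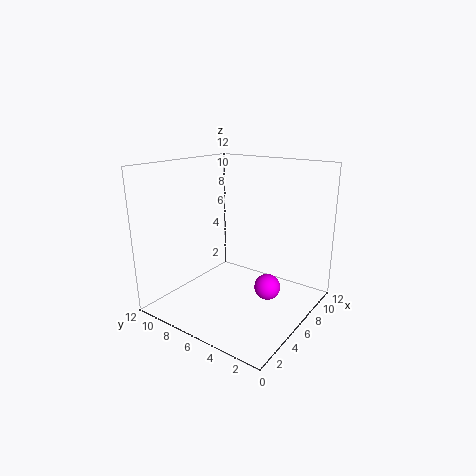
a = 5; b = 2.5; c = 3; col = 'magenta'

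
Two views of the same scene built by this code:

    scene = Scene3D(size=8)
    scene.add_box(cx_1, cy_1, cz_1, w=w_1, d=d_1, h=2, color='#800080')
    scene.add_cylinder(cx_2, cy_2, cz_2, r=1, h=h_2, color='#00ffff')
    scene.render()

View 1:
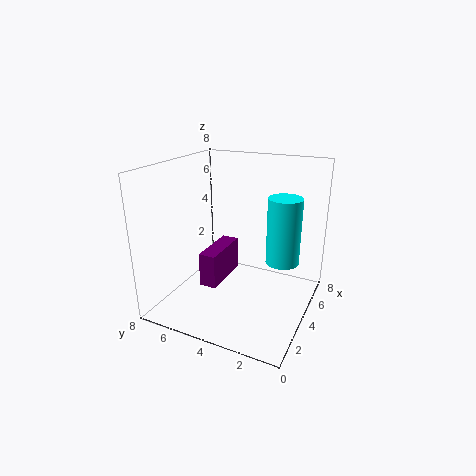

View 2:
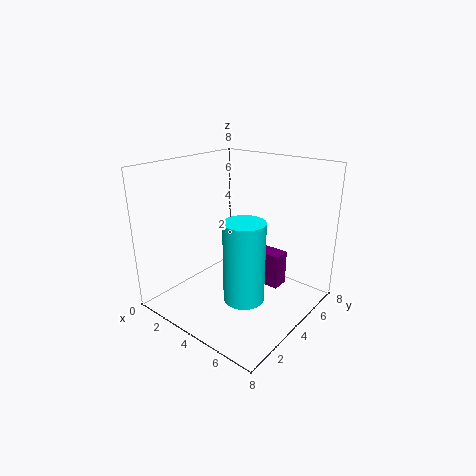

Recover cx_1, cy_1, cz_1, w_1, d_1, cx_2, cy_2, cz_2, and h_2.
cx_1 = 3; cy_1 = 5; cz_1 = 1; w_1 = 3; d_1 = 1; cx_2 = 6; cy_2 = 2; cz_2 = 2; h_2 = 4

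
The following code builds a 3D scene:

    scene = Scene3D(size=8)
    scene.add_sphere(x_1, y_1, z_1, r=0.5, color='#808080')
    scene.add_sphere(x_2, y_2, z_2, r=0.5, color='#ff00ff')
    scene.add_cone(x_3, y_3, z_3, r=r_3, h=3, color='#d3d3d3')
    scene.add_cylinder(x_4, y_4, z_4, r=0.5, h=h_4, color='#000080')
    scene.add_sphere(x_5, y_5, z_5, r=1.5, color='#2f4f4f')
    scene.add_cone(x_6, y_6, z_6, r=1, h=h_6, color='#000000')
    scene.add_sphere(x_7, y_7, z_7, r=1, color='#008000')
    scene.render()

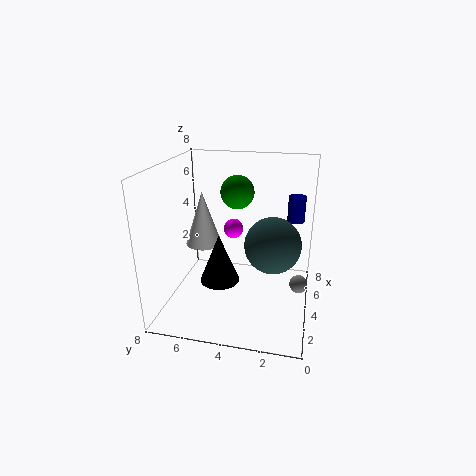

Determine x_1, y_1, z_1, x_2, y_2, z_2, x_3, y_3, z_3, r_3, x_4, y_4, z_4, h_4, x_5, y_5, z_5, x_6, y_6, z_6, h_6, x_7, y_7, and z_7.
x_1 = 4; y_1 = 0.5; z_1 = 1.5; x_2 = 3; y_2 = 4; z_2 = 5; x_3 = 4; y_3 = 6; z_3 = 3.5; r_3 = 1; x_4 = 6; y_4 = 1; z_4 = 4.5; h_4 = 1.5; x_5 = 3.5; y_5 = 2; z_5 = 4; x_6 = 2; y_6 = 4.5; z_6 = 2.5; h_6 = 2.5; x_7 = 6; y_7 = 4.5; z_7 = 6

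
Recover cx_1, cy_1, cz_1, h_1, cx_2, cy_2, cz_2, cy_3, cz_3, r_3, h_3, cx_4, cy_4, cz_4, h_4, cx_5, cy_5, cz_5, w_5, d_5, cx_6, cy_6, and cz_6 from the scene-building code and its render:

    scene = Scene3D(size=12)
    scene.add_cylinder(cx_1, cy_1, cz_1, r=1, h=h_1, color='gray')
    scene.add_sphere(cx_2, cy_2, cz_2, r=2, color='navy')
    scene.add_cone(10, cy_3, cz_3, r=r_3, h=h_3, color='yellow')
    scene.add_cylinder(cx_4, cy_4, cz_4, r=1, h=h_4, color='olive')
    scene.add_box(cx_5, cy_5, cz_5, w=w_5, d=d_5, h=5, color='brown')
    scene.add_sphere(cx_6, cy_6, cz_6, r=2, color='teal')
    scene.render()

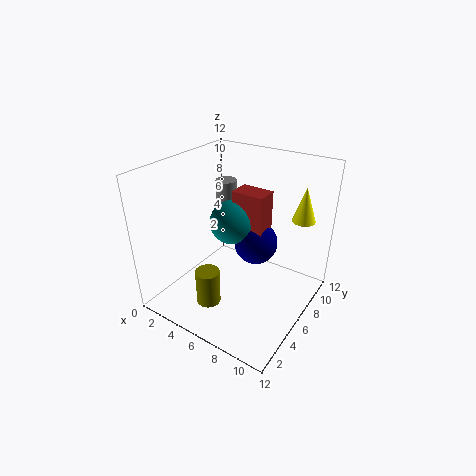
cx_1 = 2
cy_1 = 10
cz_1 = 6
h_1 = 3
cx_2 = 6
cy_2 = 9
cz_2 = 4
cy_3 = 10
cz_3 = 7
r_3 = 1
h_3 = 3
cx_4 = 5
cy_4 = 3
cz_4 = 1
h_4 = 3
cx_5 = 4
cy_5 = 8
cz_5 = 4
w_5 = 3
d_5 = 2
cx_6 = 4
cy_6 = 8
cz_6 = 6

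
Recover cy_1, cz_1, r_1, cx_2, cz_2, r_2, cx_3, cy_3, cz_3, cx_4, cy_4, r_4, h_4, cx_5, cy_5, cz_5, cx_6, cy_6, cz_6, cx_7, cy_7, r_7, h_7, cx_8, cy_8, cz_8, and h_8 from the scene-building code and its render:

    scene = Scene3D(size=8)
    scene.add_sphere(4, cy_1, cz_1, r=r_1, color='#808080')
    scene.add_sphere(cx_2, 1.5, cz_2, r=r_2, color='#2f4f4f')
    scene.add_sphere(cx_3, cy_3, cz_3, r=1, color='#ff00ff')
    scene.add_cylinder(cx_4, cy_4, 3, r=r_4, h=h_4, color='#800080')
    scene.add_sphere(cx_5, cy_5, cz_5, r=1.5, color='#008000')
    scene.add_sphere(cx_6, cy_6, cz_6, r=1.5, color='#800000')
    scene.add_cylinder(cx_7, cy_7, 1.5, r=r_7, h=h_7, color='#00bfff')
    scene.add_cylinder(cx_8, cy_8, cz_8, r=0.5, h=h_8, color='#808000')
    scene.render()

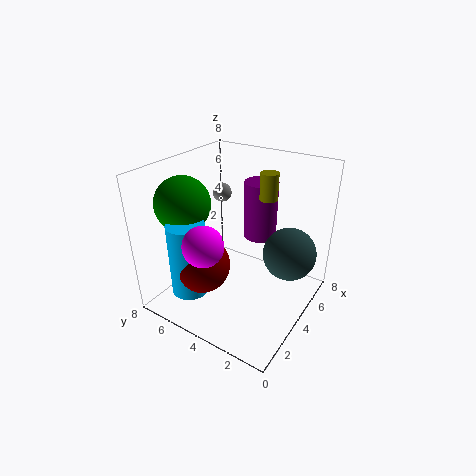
cy_1 = 5
cz_1 = 6.5
r_1 = 0.5
cx_2 = 5.5
cz_2 = 3
r_2 = 1.5
cx_3 = 1
cy_3 = 4
cz_3 = 5
cx_4 = 6.5
cy_4 = 4
r_4 = 1
h_4 = 3.5
cx_5 = 2.5
cy_5 = 6.5
cz_5 = 6
cx_6 = 2
cy_6 = 5
cz_6 = 3
cx_7 = 1.5
cy_7 = 5.5
r_7 = 1
h_7 = 4
cx_8 = 5.5
cy_8 = 3
cz_8 = 6
h_8 = 1.5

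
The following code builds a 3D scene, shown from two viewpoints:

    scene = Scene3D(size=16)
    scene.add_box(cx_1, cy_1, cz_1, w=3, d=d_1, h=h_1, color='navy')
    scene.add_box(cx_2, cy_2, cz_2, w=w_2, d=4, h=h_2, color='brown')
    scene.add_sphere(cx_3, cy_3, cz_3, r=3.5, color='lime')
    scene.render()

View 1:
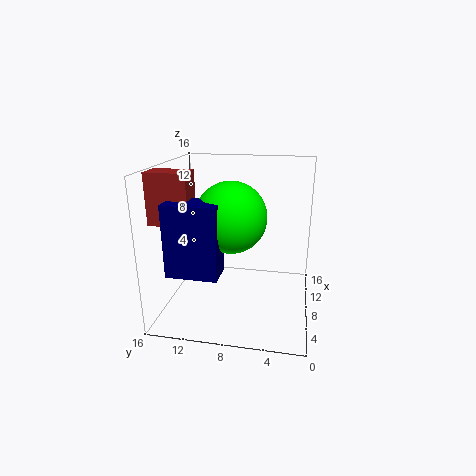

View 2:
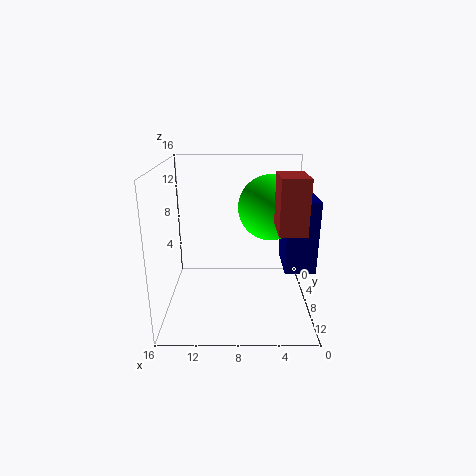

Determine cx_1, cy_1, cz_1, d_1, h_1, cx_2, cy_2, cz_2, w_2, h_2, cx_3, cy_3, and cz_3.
cx_1 = 0.5, cy_1 = 8.5, cz_1 = 6.5, d_1 = 5, h_1 = 7, cx_2 = 2, cy_2 = 11.5, cz_2 = 11, w_2 = 2.5, h_2 = 5, cx_3 = 4.5, cy_3 = 8, cz_3 = 11.5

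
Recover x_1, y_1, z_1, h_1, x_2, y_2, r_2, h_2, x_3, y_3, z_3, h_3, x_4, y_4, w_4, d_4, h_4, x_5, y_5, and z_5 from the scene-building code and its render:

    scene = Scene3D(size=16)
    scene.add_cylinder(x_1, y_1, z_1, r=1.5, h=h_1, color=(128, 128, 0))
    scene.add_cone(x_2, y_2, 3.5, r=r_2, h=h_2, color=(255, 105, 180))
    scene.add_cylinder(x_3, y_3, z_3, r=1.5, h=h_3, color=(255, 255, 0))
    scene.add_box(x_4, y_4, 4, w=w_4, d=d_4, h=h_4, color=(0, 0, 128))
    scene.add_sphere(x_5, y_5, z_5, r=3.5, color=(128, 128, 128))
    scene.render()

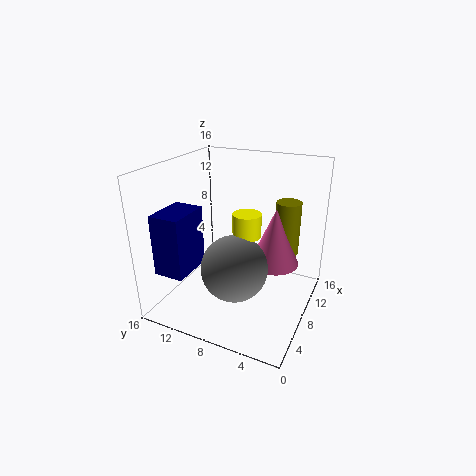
x_1 = 13.5
y_1 = 4
z_1 = 4.5
h_1 = 6.5
x_2 = 12
y_2 = 5
r_2 = 3
h_2 = 7
x_3 = 7
y_3 = 6.5
z_3 = 9
h_3 = 2.5
x_4 = 3
y_4 = 12.5
w_4 = 5
d_4 = 3.5
h_4 = 7
x_5 = 5
y_5 = 7
z_5 = 6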